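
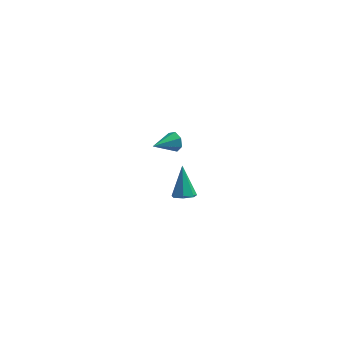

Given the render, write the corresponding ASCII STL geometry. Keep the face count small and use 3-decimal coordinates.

solid 
facet normal 0.738 0.598 -0.311
outer loop
vertex -2.866 -3.584 3.412
vertex -3.188 -3.423 2.958
vertex -3.161 -3.182 3.485
endloop
endfacet
facet normal 0.049 -0.144 0.988
outer loop
vertex -2.866 -3.584 3.412
vertex -3.161 -3.182 3.485
vertex -4.192 -4.237 3.382
endloop
endfacet
facet normal 0.739 0.598 -0.311
outer loop
vertex -3.161 -3.182 3.485
vertex -3.188 -3.423 2.958
vertex -3.476 -2.962 3.16
endloop
endfacet
facet normal -0.498 0.413 0.762
outer loop
vertex -3.161 -3.182 3.485
vertex -3.476 -2.962 3.16
vertex -4.192 -4.237 3.382
endloop
endfacet
facet normal 0.738 0.598 -0.312
outer loop
vertex -3.476 -2.962 3.16
vertex -3.188 -3.423 2.958
vertex -3.575 -3.089 2.683
endloop
endfacet
facet normal -0.867 0.495 0.048
outer loop
vertex -3.476 -2.962 3.16
vertex -3.575 -3.089 2.683
vertex -4.192 -4.237 3.382
endloop
endfacet
facet normal 0.738 0.598 -0.312
outer loop
vertex -3.575 -3.089 2.683
vertex -3.188 -3.423 2.958
vertex -3.382 -3.468 2.413
endloop
endfacet
facet normal -0.783 0.043 -0.620
outer loop
vertex -3.575 -3.089 2.683
vertex -3.382 -3.468 2.413
vertex -4.192 -4.237 3.382
endloop
endfacet
facet normal 0.739 0.597 -0.312
outer loop
vertex -3.382 -3.468 2.413
vertex -3.188 -3.423 2.958
vertex -3.044 -3.813 2.553
endloop
endfacet
facet normal -0.309 -0.602 -0.736
outer loop
vertex -3.382 -3.468 2.413
vertex -3.044 -3.813 2.553
vertex -4.192 -4.237 3.382
endloop
endfacet
facet normal 0.738 0.598 -0.313
outer loop
vertex -3.044 -3.813 2.553
vertex -3.188 -3.423 2.958
vertex -2.814 -3.864 2.998
endloop
endfacet
facet normal 0.200 -0.956 -0.213
outer loop
vertex -3.044 -3.813 2.553
vertex -2.814 -3.864 2.998
vertex -4.192 -4.237 3.382
endloop
endfacet
facet normal 0.738 0.598 -0.312
outer loop
vertex -2.814 -3.864 2.998
vertex -3.188 -3.423 2.958
vertex -2.866 -3.584 3.412
endloop
endfacet
facet normal 0.358 -0.752 0.554
outer loop
vertex -2.814 -3.864 2.998
vertex -2.866 -3.584 3.412
vertex -4.192 -4.237 3.382
endloop
endfacet
facet normal 0.072 -0.587 -0.807
outer loop
vertex -2.275 -1.133 -4.241
vertex -2.784 -0.802 -4.527
vertex -2.127 -0.672 -4.563
endloop
endfacet
facet normal 0.895 0.024 0.446
outer loop
vertex -2.275 -1.133 -4.241
vertex -2.127 -0.672 -4.563
vertex -2.916 0.282 -3.033
endloop
endfacet
facet normal 0.072 -0.586 -0.807
outer loop
vertex -2.127 -0.672 -4.563
vertex -2.784 -0.802 -4.527
vertex -2.473 -0.309 -4.857
endloop
endfacet
facet normal 0.739 0.673 -0.039
outer loop
vertex -2.127 -0.672 -4.563
vertex -2.473 -0.309 -4.857
vertex -2.916 0.282 -3.033
endloop
endfacet
facet normal 0.072 -0.586 -0.807
outer loop
vertex -2.473 -0.309 -4.857
vertex -2.784 -0.802 -4.527
vertex -3.053 -0.317 -4.903
endloop
endfacet
facet normal 0.011 0.952 -0.306
outer loop
vertex -2.473 -0.309 -4.857
vertex -3.053 -0.317 -4.903
vertex -2.916 0.282 -3.033
endloop
endfacet
facet normal 0.072 -0.586 -0.807
outer loop
vertex -3.053 -0.317 -4.903
vertex -2.784 -0.802 -4.527
vertex -3.43 -0.691 -4.665
endloop
endfacet
facet normal -0.743 0.651 -0.154
outer loop
vertex -3.053 -0.317 -4.903
vertex -3.43 -0.691 -4.665
vertex -2.916 0.282 -3.033
endloop
endfacet
facet normal 0.072 -0.587 -0.807
outer loop
vertex -3.43 -0.691 -4.665
vertex -2.784 -0.802 -4.527
vertex -3.32 -1.148 -4.323
endloop
endfacet
facet normal -0.953 -0.003 0.302
outer loop
vertex -3.43 -0.691 -4.665
vertex -3.32 -1.148 -4.323
vertex -2.916 0.282 -3.033
endloop
endfacet
facet normal 0.072 -0.587 -0.807
outer loop
vertex -3.32 -1.148 -4.323
vertex -2.784 -0.802 -4.527
vertex -2.806 -1.345 -4.134
endloop
endfacet
facet normal -0.463 -0.518 0.719
outer loop
vertex -3.32 -1.148 -4.323
vertex -2.806 -1.345 -4.134
vertex -2.916 0.282 -3.033
endloop
endfacet
facet normal 0.072 -0.587 -0.807
outer loop
vertex -2.806 -1.345 -4.134
vertex -2.784 -0.802 -4.527
vertex -2.275 -1.133 -4.241
endloop
endfacet
facet normal 0.360 -0.506 0.784
outer loop
vertex -2.806 -1.345 -4.134
vertex -2.275 -1.133 -4.241
vertex -2.916 0.282 -3.033
endloop
endfacet

endsolid


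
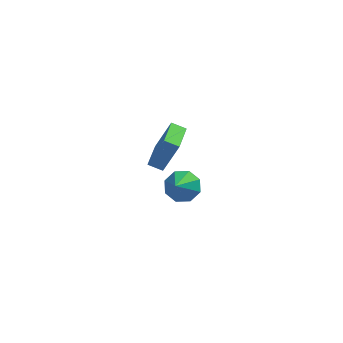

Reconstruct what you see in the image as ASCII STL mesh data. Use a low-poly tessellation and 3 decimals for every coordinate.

solid 
facet normal 0.128 0.760 -0.637
outer loop
vertex -2.639 3.585 -5.152
vertex -3.179 4.252 -4.464
vertex -2.127 3.961 -4.6
endloop
endfacet
facet normal 0.612 -0.790 -0.029
outer loop
vertex -2.639 3.585 -5.152
vertex -2.127 3.961 -4.6
vertex -3.401 2.928 -3.356
endloop
endfacet
facet normal 0.128 0.760 -0.637
outer loop
vertex -2.127 3.961 -4.6
vertex -3.179 4.252 -4.464
vertex -2.231 4.508 -3.968
endloop
endfacet
facet normal 0.785 -0.398 0.474
outer loop
vertex -2.127 3.961 -4.6
vertex -2.231 4.508 -3.968
vertex -3.401 2.928 -3.356
endloop
endfacet
facet normal 0.128 0.761 -0.636
outer loop
vertex -2.231 4.508 -3.968
vertex -3.179 4.252 -4.464
vertex -2.891 4.904 -3.627
endloop
endfacet
facet normal 0.460 0.003 0.888
outer loop
vertex -2.231 4.508 -3.968
vertex -2.891 4.904 -3.627
vertex -3.401 2.928 -3.356
endloop
endfacet
facet normal 0.127 0.761 -0.636
outer loop
vertex -2.891 4.904 -3.627
vertex -3.179 4.252 -4.464
vertex -3.719 4.918 -3.776
endloop
endfacet
facet normal -0.171 0.177 0.969
outer loop
vertex -2.891 4.904 -3.627
vertex -3.719 4.918 -3.776
vertex -3.401 2.928 -3.356
endloop
endfacet
facet normal 0.127 0.761 -0.636
outer loop
vertex -3.719 4.918 -3.776
vertex -3.179 4.252 -4.464
vertex -4.231 4.542 -4.328
endloop
endfacet
facet normal -0.741 0.023 0.671
outer loop
vertex -3.719 4.918 -3.776
vertex -4.231 4.542 -4.328
vertex -3.401 2.928 -3.356
endloop
endfacet
facet normal 0.127 0.761 -0.636
outer loop
vertex -4.231 4.542 -4.328
vertex -3.179 4.252 -4.464
vertex -4.127 3.996 -4.96
endloop
endfacet
facet normal -0.914 -0.369 0.168
outer loop
vertex -4.231 4.542 -4.328
vertex -4.127 3.996 -4.96
vertex -3.401 2.928 -3.356
endloop
endfacet
facet normal 0.128 0.760 -0.637
outer loop
vertex -4.127 3.996 -4.96
vertex -3.179 4.252 -4.464
vertex -3.467 3.599 -5.301
endloop
endfacet
facet normal -0.590 -0.769 -0.245
outer loop
vertex -4.127 3.996 -4.96
vertex -3.467 3.599 -5.301
vertex -3.401 2.928 -3.356
endloop
endfacet
facet normal 0.127 0.760 -0.637
outer loop
vertex -3.467 3.599 -5.301
vertex -3.179 4.252 -4.464
vertex -2.639 3.585 -5.152
endloop
endfacet
facet normal 0.043 -0.944 -0.327
outer loop
vertex -3.467 3.599 -5.301
vertex -2.639 3.585 -5.152
vertex -3.401 2.928 -3.356
endloop
endfacet
facet normal -0.917 0.069 0.394
outer loop
vertex -3.422 -1.106 3.76
vertex -3.321 0.899 3.643
vertex -4.275 -1.177 1.787
endloop
endfacet
facet normal -0.051 -0.997 0.058
outer loop
vertex -3.459 -1.239 1.437
vertex -3.422 -1.106 3.76
vertex -4.275 -1.177 1.787
endloop
endfacet
facet normal -0.917 0.069 0.394
outer loop
vertex -4.275 -1.177 1.787
vertex -3.321 0.899 3.643
vertex -4.174 0.827 1.671
endloop
endfacet
facet normal -0.396 -0.033 -0.918
outer loop
vertex -4.174 0.827 1.671
vertex -3.459 -1.239 1.437
vertex -4.275 -1.177 1.787
endloop
endfacet
facet normal 0.396 0.034 0.918
outer loop
vertex -3.422 -1.106 3.76
vertex -2.505 0.837 3.293
vertex -3.321 0.899 3.643
endloop
endfacet
facet normal -0.050 -0.997 0.058
outer loop
vertex -2.606 -1.167 3.409
vertex -3.422 -1.106 3.76
vertex -3.459 -1.239 1.437
endloop
endfacet
facet normal 0.397 0.033 0.917
outer loop
vertex -2.606 -1.167 3.409
vertex -2.505 0.837 3.293
vertex -3.422 -1.106 3.76
endloop
endfacet
facet normal 0.051 0.997 -0.058
outer loop
vertex -3.321 0.899 3.643
vertex -2.505 0.837 3.293
vertex -4.174 0.827 1.671
endloop
endfacet
facet normal -0.397 -0.034 -0.917
outer loop
vertex -3.358 0.766 1.32
vertex -3.459 -1.239 1.437
vertex -4.174 0.827 1.671
endloop
endfacet
facet normal 0.050 0.997 -0.057
outer loop
vertex -4.174 0.827 1.671
vertex -2.505 0.837 3.293
vertex -3.358 0.766 1.32
endloop
endfacet
facet normal 0.917 -0.069 -0.394
outer loop
vertex -3.358 0.766 1.32
vertex -2.606 -1.167 3.409
vertex -3.459 -1.239 1.437
endloop
endfacet
facet normal 0.917 -0.069 -0.394
outer loop
vertex -2.505 0.837 3.293
vertex -2.606 -1.167 3.409
vertex -3.358 0.766 1.32
endloop
endfacet

endsolid


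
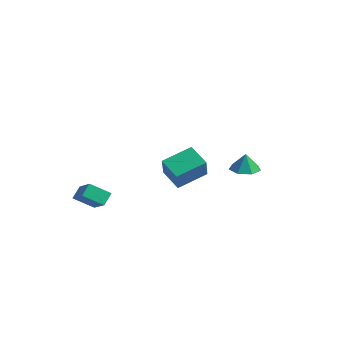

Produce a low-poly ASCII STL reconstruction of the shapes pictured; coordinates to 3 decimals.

solid 
facet normal -0.025 -0.015 -1.000
outer loop
vertex 2.923 2.451 0.66
vertex 2.136 2.772 0.675
vertex 2.877 3.187 0.65
endloop
endfacet
facet normal 0.827 0.059 0.560
outer loop
vertex 2.923 2.451 0.66
vertex 2.877 3.187 0.65
vertex 2.164 2.788 1.745
endloop
endfacet
facet normal -0.025 -0.015 -1.000
outer loop
vertex 2.877 3.187 0.65
vertex 2.136 2.772 0.675
vertex 2.273 3.61 0.659
endloop
endfacet
facet normal 0.481 0.675 0.559
outer loop
vertex 2.877 3.187 0.65
vertex 2.273 3.61 0.659
vertex 2.164 2.788 1.745
endloop
endfacet
facet normal -0.025 -0.015 -1.000
outer loop
vertex 2.273 3.61 0.659
vertex 2.136 2.772 0.675
vertex 1.566 3.402 0.68
endloop
endfacet
facet normal -0.215 0.789 0.576
outer loop
vertex 2.273 3.61 0.659
vertex 1.566 3.402 0.68
vertex 2.164 2.788 1.745
endloop
endfacet
facet normal -0.026 -0.016 -1.000
outer loop
vertex 1.566 3.402 0.68
vertex 2.136 2.772 0.675
vertex 1.288 2.719 0.698
endloop
endfacet
facet normal -0.738 0.316 0.596
outer loop
vertex 1.566 3.402 0.68
vertex 1.288 2.719 0.698
vertex 2.164 2.788 1.745
endloop
endfacet
facet normal -0.026 -0.016 -1.000
outer loop
vertex 1.288 2.719 0.698
vertex 2.136 2.772 0.675
vertex 1.649 2.076 0.699
endloop
endfacet
facet normal -0.694 -0.389 0.606
outer loop
vertex 1.288 2.719 0.698
vertex 1.649 2.076 0.699
vertex 2.164 2.788 1.745
endloop
endfacet
facet normal -0.026 -0.016 -1.000
outer loop
vertex 1.649 2.076 0.699
vertex 2.136 2.772 0.675
vertex 2.376 1.956 0.682
endloop
endfacet
facet normal -0.117 -0.793 0.598
outer loop
vertex 1.649 2.076 0.699
vertex 2.376 1.956 0.682
vertex 2.164 2.788 1.745
endloop
endfacet
facet normal -0.026 -0.016 -1.000
outer loop
vertex 2.376 1.956 0.682
vertex 2.136 2.772 0.675
vertex 2.923 2.451 0.66
endloop
endfacet
facet normal 0.561 -0.594 0.577
outer loop
vertex 2.376 1.956 0.682
vertex 2.923 2.451 0.66
vertex 2.164 2.788 1.745
endloop
endfacet
facet normal -0.874 0.101 0.475
outer loop
vertex 2.873 -3.969 3.91
vertex 3.377 -2.439 4.514
vertex 2.266 -3.269 2.643
endloop
endfacet
facet normal -0.294 -0.889 -0.351
outer loop
vertex 3.403 -3.401 2.026
vertex 2.873 -3.969 3.91
vertex 2.266 -3.269 2.643
endloop
endfacet
facet normal -0.874 0.101 0.474
outer loop
vertex 2.266 -3.269 2.643
vertex 3.377 -2.439 4.514
vertex 2.77 -1.739 3.246
endloop
endfacet
facet normal -0.386 0.446 -0.808
outer loop
vertex 2.77 -1.739 3.246
vertex 3.403 -3.401 2.026
vertex 2.266 -3.269 2.643
endloop
endfacet
facet normal 0.386 -0.446 0.807
outer loop
vertex 2.873 -3.969 3.91
vertex 4.514 -2.571 3.897
vertex 3.377 -2.439 4.514
endloop
endfacet
facet normal -0.293 -0.889 -0.351
outer loop
vertex 4.01 -4.101 3.294
vertex 2.873 -3.969 3.91
vertex 3.403 -3.401 2.026
endloop
endfacet
facet normal 0.386 -0.446 0.808
outer loop
vertex 4.01 -4.101 3.294
vertex 4.514 -2.571 3.897
vertex 2.873 -3.969 3.91
endloop
endfacet
facet normal 0.293 0.889 0.351
outer loop
vertex 3.377 -2.439 4.514
vertex 4.514 -2.571 3.897
vertex 2.77 -1.739 3.246
endloop
endfacet
facet normal -0.386 0.446 -0.808
outer loop
vertex 3.907 -1.871 2.63
vertex 3.403 -3.401 2.026
vertex 2.77 -1.739 3.246
endloop
endfacet
facet normal 0.293 0.889 0.351
outer loop
vertex 2.77 -1.739 3.246
vertex 4.514 -2.571 3.897
vertex 3.907 -1.871 2.63
endloop
endfacet
facet normal 0.875 -0.101 -0.474
outer loop
vertex 3.907 -1.871 2.63
vertex 4.01 -4.101 3.294
vertex 3.403 -3.401 2.026
endloop
endfacet
facet normal 0.874 -0.101 -0.475
outer loop
vertex 4.514 -2.571 3.897
vertex 4.01 -4.101 3.294
vertex 3.907 -1.871 2.63
endloop
endfacet
facet normal -0.788 0.310 -0.532
outer loop
vertex -4.071 -3.135 -0.774
vertex -3.285 -2.338 -1.475
vertex -3.935 -3.774 -1.348
endloop
endfacet
facet normal -0.595 -0.603 0.531
outer loop
vertex -2.595 -4.302 -0.445
vertex -4.071 -3.135 -0.774
vertex -3.935 -3.774 -1.348
endloop
endfacet
facet normal -0.789 0.310 -0.531
outer loop
vertex -3.935 -3.774 -1.348
vertex -3.285 -2.338 -1.475
vertex -3.15 -2.978 -2.049
endloop
endfacet
facet normal 0.155 -0.735 -0.660
outer loop
vertex -3.15 -2.978 -2.049
vertex -2.595 -4.302 -0.445
vertex -3.935 -3.774 -1.348
endloop
endfacet
facet normal -0.156 0.734 0.661
outer loop
vertex -4.071 -3.135 -0.774
vertex -1.945 -2.866 -0.572
vertex -3.285 -2.338 -1.475
endloop
endfacet
facet normal -0.595 -0.603 0.532
outer loop
vertex -2.73 -3.662 0.129
vertex -4.071 -3.135 -0.774
vertex -2.595 -4.302 -0.445
endloop
endfacet
facet normal -0.156 0.735 0.660
outer loop
vertex -2.73 -3.662 0.129
vertex -1.945 -2.866 -0.572
vertex -4.071 -3.135 -0.774
endloop
endfacet
facet normal 0.596 0.602 -0.532
outer loop
vertex -3.285 -2.338 -1.475
vertex -1.945 -2.866 -0.572
vertex -3.15 -2.978 -2.049
endloop
endfacet
facet normal 0.156 -0.735 -0.660
outer loop
vertex -1.809 -3.505 -1.146
vertex -2.595 -4.302 -0.445
vertex -3.15 -2.978 -2.049
endloop
endfacet
facet normal 0.595 0.604 -0.531
outer loop
vertex -3.15 -2.978 -2.049
vertex -1.945 -2.866 -0.572
vertex -1.809 -3.505 -1.146
endloop
endfacet
facet normal 0.788 -0.310 0.531
outer loop
vertex -1.809 -3.505 -1.146
vertex -2.73 -3.662 0.129
vertex -2.595 -4.302 -0.445
endloop
endfacet
facet normal 0.788 -0.310 0.531
outer loop
vertex -1.945 -2.866 -0.572
vertex -2.73 -3.662 0.129
vertex -1.809 -3.505 -1.146
endloop
endfacet

endsolid


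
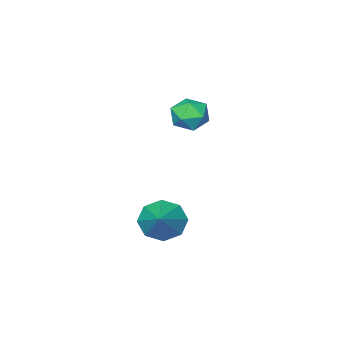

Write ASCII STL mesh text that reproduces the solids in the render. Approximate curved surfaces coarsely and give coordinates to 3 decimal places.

solid 
facet normal -0.576 -0.603 -0.552
outer loop
vertex 3.454 3.147 -2.737
vertex 2.719 3.285 -2.12
vertex 3.029 3.726 -2.926
endloop
endfacet
facet normal 0.783 0.426 -0.454
outer loop
vertex 3.454 3.147 -2.737
vertex 3.029 3.726 -2.926
vertex 3.721 4.335 -1.16
endloop
endfacet
facet normal -0.575 -0.604 -0.552
outer loop
vertex 3.029 3.726 -2.926
vertex 2.719 3.285 -2.12
vertex 2.422 4.046 -2.643
endloop
endfacet
facet normal 0.270 0.873 -0.407
outer loop
vertex 3.029 3.726 -2.926
vertex 2.422 4.046 -2.643
vertex 3.721 4.335 -1.16
endloop
endfacet
facet normal -0.576 -0.604 -0.551
outer loop
vertex 2.422 4.046 -2.643
vertex 2.719 3.285 -2.12
vertex 1.989 3.921 -2.053
endloop
endfacet
facet normal -0.245 0.969 0.026
outer loop
vertex 2.422 4.046 -2.643
vertex 1.989 3.921 -2.053
vertex 3.721 4.335 -1.16
endloop
endfacet
facet normal -0.576 -0.604 -0.551
outer loop
vertex 1.989 3.921 -2.053
vertex 2.719 3.285 -2.12
vertex 1.984 3.423 -1.502
endloop
endfacet
facet normal -0.463 0.660 0.592
outer loop
vertex 1.989 3.921 -2.053
vertex 1.984 3.423 -1.502
vertex 3.721 4.335 -1.16
endloop
endfacet
facet normal -0.577 -0.603 -0.551
outer loop
vertex 1.984 3.423 -1.502
vertex 2.719 3.285 -2.12
vertex 2.409 2.844 -1.313
endloop
endfacet
facet normal -0.255 0.126 0.959
outer loop
vertex 1.984 3.423 -1.502
vertex 2.409 2.844 -1.313
vertex 3.721 4.335 -1.16
endloop
endfacet
facet normal -0.577 -0.603 -0.551
outer loop
vertex 2.409 2.844 -1.313
vertex 2.719 3.285 -2.12
vertex 3.015 2.524 -1.597
endloop
endfacet
facet normal 0.258 -0.320 0.911
outer loop
vertex 2.409 2.844 -1.313
vertex 3.015 2.524 -1.597
vertex 3.721 4.335 -1.16
endloop
endfacet
facet normal -0.575 -0.603 -0.552
outer loop
vertex 3.015 2.524 -1.597
vertex 2.719 3.285 -2.12
vertex 3.449 2.65 -2.187
endloop
endfacet
facet normal 0.772 -0.417 0.479
outer loop
vertex 3.015 2.524 -1.597
vertex 3.449 2.65 -2.187
vertex 3.721 4.335 -1.16
endloop
endfacet
facet normal -0.576 -0.604 -0.551
outer loop
vertex 3.449 2.65 -2.187
vertex 2.719 3.285 -2.12
vertex 3.454 3.147 -2.737
endloop
endfacet
facet normal 0.990 -0.107 -0.087
outer loop
vertex 3.449 2.65 -2.187
vertex 3.454 3.147 -2.737
vertex 3.721 4.335 -1.16
endloop
endfacet
facet normal -0.185 0.905 -0.384
outer loop
vertex -1.794 -0.357 -0.291
vertex -2.672 -0.433 -0.047
vertex -2.067 -0.064 0.531
endloop
endfacet
facet normal 0.487 0.861 -0.145
outer loop
vertex -1.794 -0.357 -0.291
vertex -2.067 -0.064 0.531
vertex -1.28 -0.523 0.448
endloop
endfacet
facet normal 0.809 0.325 -0.490
outer loop
vertex -1.794 -0.357 -0.291
vertex -1.28 -0.523 0.448
vertex -1.399 -1.175 -0.182
endloop
endfacet
facet normal 0.337 0.037 -0.941
outer loop
vertex -1.794 -0.357 -0.291
vertex -1.399 -1.175 -0.182
vertex -2.259 -1.12 -0.488
endloop
endfacet
facet normal -0.278 0.395 -0.876
outer loop
vertex -1.794 -0.357 -0.291
vertex -2.259 -1.12 -0.488
vertex -2.672 -0.433 -0.047
endloop
endfacet
facet normal 0.464 0.696 0.548
outer loop
vertex -1.28 -0.523 0.448
vertex -2.067 -0.064 0.531
vertex -1.841 -0.7 1.148
endloop
endfacet
facet normal -0.622 0.766 0.162
outer loop
vertex -2.067 -0.064 0.531
vertex -2.672 -0.433 -0.047
vertex -2.701 -0.645 0.842
endloop
endfacet
facet normal -0.772 -0.058 -0.633
outer loop
vertex -2.672 -0.433 -0.047
vertex -2.259 -1.12 -0.488
vertex -2.82 -1.297 0.212
endloop
endfacet
facet normal 0.222 -0.637 -0.738
outer loop
vertex -2.259 -1.12 -0.488
vertex -1.399 -1.175 -0.182
vertex -2.033 -1.756 0.129
endloop
endfacet
facet normal 0.985 -0.171 -0.009
outer loop
vertex -1.399 -1.175 -0.182
vertex -1.28 -0.523 0.448
vertex -1.428 -1.387 0.707
endloop
endfacet
facet normal -0.337 -0.037 0.941
outer loop
vertex -2.306 -1.463 0.951
vertex -1.841 -0.7 1.148
vertex -2.701 -0.645 0.842
endloop
endfacet
facet normal -0.809 -0.325 0.490
outer loop
vertex -2.306 -1.463 0.951
vertex -2.701 -0.645 0.842
vertex -2.82 -1.297 0.212
endloop
endfacet
facet normal -0.487 -0.861 0.145
outer loop
vertex -2.306 -1.463 0.951
vertex -2.82 -1.297 0.212
vertex -2.033 -1.756 0.129
endloop
endfacet
facet normal 0.185 -0.905 0.384
outer loop
vertex -2.306 -1.463 0.951
vertex -2.033 -1.756 0.129
vertex -1.428 -1.387 0.707
endloop
endfacet
facet normal 0.278 -0.395 0.876
outer loop
vertex -2.306 -1.463 0.951
vertex -1.428 -1.387 0.707
vertex -1.841 -0.7 1.148
endloop
endfacet
facet normal -0.222 0.637 0.738
outer loop
vertex -2.701 -0.645 0.842
vertex -1.841 -0.7 1.148
vertex -2.067 -0.064 0.531
endloop
endfacet
facet normal -0.985 0.171 0.009
outer loop
vertex -2.82 -1.297 0.212
vertex -2.701 -0.645 0.842
vertex -2.672 -0.433 -0.047
endloop
endfacet
facet normal -0.464 -0.696 -0.548
outer loop
vertex -2.033 -1.756 0.129
vertex -2.82 -1.297 0.212
vertex -2.259 -1.12 -0.488
endloop
endfacet
facet normal 0.622 -0.766 -0.162
outer loop
vertex -1.428 -1.387 0.707
vertex -2.033 -1.756 0.129
vertex -1.399 -1.175 -0.182
endloop
endfacet
facet normal 0.772 0.058 0.633
outer loop
vertex -1.841 -0.7 1.148
vertex -1.428 -1.387 0.707
vertex -1.28 -0.523 0.448
endloop
endfacet

endsolid


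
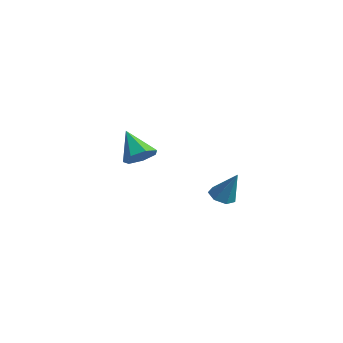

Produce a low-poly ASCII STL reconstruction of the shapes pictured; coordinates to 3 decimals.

solid 
facet normal -0.458 -0.178 -0.871
outer loop
vertex 3.399 -2.506 -4.171
vertex 2.946 -2.9 -3.852
vertex 2.916 -2.231 -3.973
endloop
endfacet
facet normal 0.482 0.875 -0.039
outer loop
vertex 3.399 -2.506 -4.171
vertex 2.916 -2.231 -3.973
vertex 3.714 -2.6 -2.388
endloop
endfacet
facet normal -0.458 -0.178 -0.871
outer loop
vertex 2.916 -2.231 -3.973
vertex 2.946 -2.9 -3.852
vertex 2.455 -2.46 -3.684
endloop
endfacet
facet normal -0.243 0.911 0.334
outer loop
vertex 2.916 -2.231 -3.973
vertex 2.455 -2.46 -3.684
vertex 3.714 -2.6 -2.388
endloop
endfacet
facet normal -0.458 -0.179 -0.871
outer loop
vertex 2.455 -2.46 -3.684
vertex 2.946 -2.9 -3.852
vertex 2.364 -3.02 -3.521
endloop
endfacet
facet normal -0.666 0.306 0.680
outer loop
vertex 2.455 -2.46 -3.684
vertex 2.364 -3.02 -3.521
vertex 3.714 -2.6 -2.388
endloop
endfacet
facet normal -0.459 -0.178 -0.871
outer loop
vertex 2.364 -3.02 -3.521
vertex 2.946 -2.9 -3.852
vertex 2.711 -3.489 -3.608
endloop
endfacet
facet normal -0.469 -0.484 0.739
outer loop
vertex 2.364 -3.02 -3.521
vertex 2.711 -3.489 -3.608
vertex 3.714 -2.6 -2.388
endloop
endfacet
facet normal -0.458 -0.178 -0.871
outer loop
vertex 2.711 -3.489 -3.608
vertex 2.946 -2.9 -3.852
vertex 3.235 -3.515 -3.878
endloop
endfacet
facet normal 0.197 -0.862 0.466
outer loop
vertex 2.711 -3.489 -3.608
vertex 3.235 -3.515 -3.878
vertex 3.714 -2.6 -2.388
endloop
endfacet
facet normal -0.457 -0.178 -0.871
outer loop
vertex 3.235 -3.515 -3.878
vertex 2.946 -2.9 -3.852
vertex 3.541 -3.077 -4.128
endloop
endfacet
facet normal 0.835 -0.546 0.067
outer loop
vertex 3.235 -3.515 -3.878
vertex 3.541 -3.077 -4.128
vertex 3.714 -2.6 -2.388
endloop
endfacet
facet normal -0.457 -0.179 -0.871
outer loop
vertex 3.541 -3.077 -4.128
vertex 2.946 -2.9 -3.852
vertex 3.399 -2.506 -4.171
endloop
endfacet
facet normal 0.961 0.227 -0.158
outer loop
vertex 3.541 -3.077 -4.128
vertex 3.399 -2.506 -4.171
vertex 3.714 -2.6 -2.388
endloop
endfacet
facet normal 0.686 0.031 -0.727
outer loop
vertex -2.213 -3.111 -2.663
vertex -2.653 -3.732 -3.104
vertex -2.742 -2.858 -3.151
endloop
endfacet
facet normal -0.074 0.850 0.521
outer loop
vertex -2.213 -3.111 -2.663
vertex -2.742 -2.858 -3.151
vertex -3.887 -3.788 -1.796
endloop
endfacet
facet normal 0.686 0.031 -0.727
outer loop
vertex -2.742 -2.858 -3.151
vertex -2.653 -3.732 -3.104
vertex -3.204 -3.263 -3.604
endloop
endfacet
facet normal -0.646 0.763 -0.023
outer loop
vertex -2.742 -2.858 -3.151
vertex -3.204 -3.263 -3.604
vertex -3.887 -3.788 -1.796
endloop
endfacet
facet normal 0.686 0.031 -0.727
outer loop
vertex -3.204 -3.263 -3.604
vertex -2.653 -3.732 -3.104
vertex -3.251 -4.021 -3.681
endloop
endfacet
facet normal -0.940 0.092 -0.329
outer loop
vertex -3.204 -3.263 -3.604
vertex -3.251 -4.021 -3.681
vertex -3.887 -3.788 -1.796
endloop
endfacet
facet normal 0.686 0.031 -0.727
outer loop
vertex -3.251 -4.021 -3.681
vertex -2.653 -3.732 -3.104
vertex -2.848 -4.562 -3.324
endloop
endfacet
facet normal -0.735 -0.657 -0.167
outer loop
vertex -3.251 -4.021 -3.681
vertex -2.848 -4.562 -3.324
vertex -3.887 -3.788 -1.796
endloop
endfacet
facet normal 0.686 0.032 -0.727
outer loop
vertex -2.848 -4.562 -3.324
vertex -2.653 -3.732 -3.104
vertex -2.297 -4.477 -2.801
endloop
endfacet
facet normal -0.183 -0.922 0.342
outer loop
vertex -2.848 -4.562 -3.324
vertex -2.297 -4.477 -2.801
vertex -3.887 -3.788 -1.796
endloop
endfacet
facet normal 0.686 0.032 -0.727
outer loop
vertex -2.297 -4.477 -2.801
vertex -2.653 -3.732 -3.104
vertex -2.015 -3.832 -2.507
endloop
endfacet
facet normal 0.297 -0.501 0.813
outer loop
vertex -2.297 -4.477 -2.801
vertex -2.015 -3.832 -2.507
vertex -3.887 -3.788 -1.796
endloop
endfacet
facet normal 0.686 0.031 -0.727
outer loop
vertex -2.015 -3.832 -2.507
vertex -2.653 -3.732 -3.104
vertex -2.213 -3.111 -2.663
endloop
endfacet
facet normal 0.346 0.288 0.893
outer loop
vertex -2.015 -3.832 -2.507
vertex -2.213 -3.111 -2.663
vertex -3.887 -3.788 -1.796
endloop
endfacet

endsolid


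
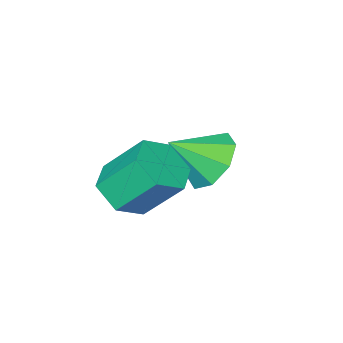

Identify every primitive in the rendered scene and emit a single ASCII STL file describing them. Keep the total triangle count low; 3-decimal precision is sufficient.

solid 
facet normal 0.321 -0.577 -0.751
outer loop
vertex 4.622 2.092 -3.954
vertex 3.905 1.544 -3.84
vertex 3.85 2.253 -4.408
endloop
endfacet
facet normal 0.421 0.797 -0.433
outer loop
vertex 4.622 2.092 -3.954
vertex 3.85 2.253 -4.408
vertex 4.093 3.044 -2.715
endloop
endfacet
facet normal 0.420 0.797 -0.433
outer loop
vertex 4.093 3.044 -2.715
vertex 3.85 2.253 -4.408
vertex 3.321 3.205 -3.168
endloop
endfacet
facet normal -0.320 0.577 0.751
outer loop
vertex 4.093 3.044 -2.715
vertex 3.321 3.205 -3.168
vertex 3.375 2.496 -2.6
endloop
endfacet
facet normal 0.320 -0.577 -0.751
outer loop
vertex 3.85 2.253 -4.408
vertex 3.905 1.544 -3.84
vertex 3.132 1.705 -4.293
endloop
endfacet
facet normal -0.525 0.552 -0.648
outer loop
vertex 3.85 2.253 -4.408
vertex 3.132 1.705 -4.293
vertex 3.321 3.205 -3.168
endloop
endfacet
facet normal -0.524 0.552 -0.648
outer loop
vertex 3.321 3.205 -3.168
vertex 3.132 1.705 -4.293
vertex 2.603 2.657 -3.054
endloop
endfacet
facet normal -0.321 0.577 0.751
outer loop
vertex 3.321 3.205 -3.168
vertex 2.603 2.657 -3.054
vertex 3.375 2.496 -2.6
endloop
endfacet
facet normal 0.320 -0.577 -0.751
outer loop
vertex 3.132 1.705 -4.293
vertex 3.905 1.544 -3.84
vertex 3.187 0.996 -3.725
endloop
endfacet
facet normal -0.945 -0.246 -0.215
outer loop
vertex 3.132 1.705 -4.293
vertex 3.187 0.996 -3.725
vertex 2.603 2.657 -3.054
endloop
endfacet
facet normal -0.945 -0.246 -0.215
outer loop
vertex 2.603 2.657 -3.054
vertex 3.187 0.996 -3.725
vertex 2.658 1.948 -2.486
endloop
endfacet
facet normal -0.321 0.577 0.751
outer loop
vertex 2.603 2.657 -3.054
vertex 2.658 1.948 -2.486
vertex 3.375 2.496 -2.6
endloop
endfacet
facet normal 0.320 -0.577 -0.751
outer loop
vertex 3.187 0.996 -3.725
vertex 3.905 1.544 -3.84
vertex 3.959 0.835 -3.272
endloop
endfacet
facet normal -0.420 -0.797 0.433
outer loop
vertex 3.187 0.996 -3.725
vertex 3.959 0.835 -3.272
vertex 2.658 1.948 -2.486
endloop
endfacet
facet normal -0.421 -0.797 0.433
outer loop
vertex 2.658 1.948 -2.486
vertex 3.959 0.835 -3.272
vertex 3.43 1.787 -2.032
endloop
endfacet
facet normal -0.321 0.577 0.751
outer loop
vertex 2.658 1.948 -2.486
vertex 3.43 1.787 -2.032
vertex 3.375 2.496 -2.6
endloop
endfacet
facet normal 0.321 -0.577 -0.751
outer loop
vertex 3.959 0.835 -3.272
vertex 3.905 1.544 -3.84
vertex 4.677 1.383 -3.386
endloop
endfacet
facet normal 0.524 -0.552 0.648
outer loop
vertex 3.959 0.835 -3.272
vertex 4.677 1.383 -3.386
vertex 3.43 1.787 -2.032
endloop
endfacet
facet normal 0.525 -0.552 0.648
outer loop
vertex 3.43 1.787 -2.032
vertex 4.677 1.383 -3.386
vertex 4.148 2.335 -2.147
endloop
endfacet
facet normal -0.320 0.577 0.751
outer loop
vertex 3.43 1.787 -2.032
vertex 4.148 2.335 -2.147
vertex 3.375 2.496 -2.6
endloop
endfacet
facet normal 0.321 -0.577 -0.751
outer loop
vertex 4.677 1.383 -3.386
vertex 3.905 1.544 -3.84
vertex 4.622 2.092 -3.954
endloop
endfacet
facet normal 0.945 0.246 0.215
outer loop
vertex 4.677 1.383 -3.386
vertex 4.622 2.092 -3.954
vertex 4.148 2.335 -2.147
endloop
endfacet
facet normal 0.945 0.246 0.215
outer loop
vertex 4.148 2.335 -2.147
vertex 4.622 2.092 -3.954
vertex 4.093 3.044 -2.715
endloop
endfacet
facet normal -0.320 0.577 0.751
outer loop
vertex 4.148 2.335 -2.147
vertex 4.093 3.044 -2.715
vertex 3.375 2.496 -2.6
endloop
endfacet
facet normal -0.687 0.398 -0.608
outer loop
vertex 1.736 2.535 -4.154
vertex 1.089 1.801 -3.904
vertex 1.301 2.72 -3.542
endloop
endfacet
facet normal 0.758 0.531 0.378
outer loop
vertex 1.736 2.535 -4.154
vertex 1.301 2.72 -3.542
vertex 2.091 1.219 -3.016
endloop
endfacet
facet normal -0.687 0.398 -0.608
outer loop
vertex 1.301 2.72 -3.542
vertex 1.089 1.801 -3.904
vertex 0.742 2.366 -3.142
endloop
endfacet
facet normal 0.309 0.455 0.835
outer loop
vertex 1.301 2.72 -3.542
vertex 0.742 2.366 -3.142
vertex 2.091 1.219 -3.016
endloop
endfacet
facet normal -0.686 0.399 -0.608
outer loop
vertex 0.742 2.366 -3.142
vertex 1.089 1.801 -3.904
vertex 0.386 1.682 -3.189
endloop
endfacet
facet normal -0.105 -0.014 0.994
outer loop
vertex 0.742 2.366 -3.142
vertex 0.386 1.682 -3.189
vertex 2.091 1.219 -3.016
endloop
endfacet
facet normal -0.686 0.398 -0.609
outer loop
vertex 0.386 1.682 -3.189
vertex 1.089 1.801 -3.904
vertex 0.442 1.067 -3.654
endloop
endfacet
facet normal -0.240 -0.599 0.764
outer loop
vertex 0.386 1.682 -3.189
vertex 0.442 1.067 -3.654
vertex 2.091 1.219 -3.016
endloop
endfacet
facet normal -0.687 0.399 -0.608
outer loop
vertex 0.442 1.067 -3.654
vertex 1.089 1.801 -3.904
vertex 0.876 0.882 -4.266
endloop
endfacet
facet normal -0.019 -0.961 0.277
outer loop
vertex 0.442 1.067 -3.654
vertex 0.876 0.882 -4.266
vertex 2.091 1.219 -3.016
endloop
endfacet
facet normal -0.686 0.399 -0.609
outer loop
vertex 0.876 0.882 -4.266
vertex 1.089 1.801 -3.904
vertex 1.436 1.235 -4.666
endloop
endfacet
facet normal 0.430 -0.885 -0.179
outer loop
vertex 0.876 0.882 -4.266
vertex 1.436 1.235 -4.666
vertex 2.091 1.219 -3.016
endloop
endfacet
facet normal -0.686 0.398 -0.608
outer loop
vertex 1.436 1.235 -4.666
vertex 1.089 1.801 -3.904
vertex 1.792 1.92 -4.619
endloop
endfacet
facet normal 0.844 -0.415 -0.339
outer loop
vertex 1.436 1.235 -4.666
vertex 1.792 1.92 -4.619
vertex 2.091 1.219 -3.016
endloop
endfacet
facet normal -0.686 0.398 -0.609
outer loop
vertex 1.792 1.92 -4.619
vertex 1.089 1.801 -3.904
vertex 1.736 2.535 -4.154
endloop
endfacet
facet normal 0.979 0.171 -0.108
outer loop
vertex 1.792 1.92 -4.619
vertex 1.736 2.535 -4.154
vertex 2.091 1.219 -3.016
endloop
endfacet

endsolid


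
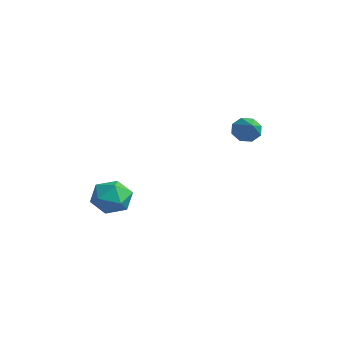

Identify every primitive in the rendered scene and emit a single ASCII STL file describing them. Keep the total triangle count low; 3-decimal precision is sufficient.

solid 
facet normal -0.825 -0.535 0.183
outer loop
vertex -4.048 -0.805 -1.018
vertex -3.61 -1.58 -1.308
vertex -3.572 -1.33 -0.407
endloop
endfacet
facet normal -0.780 0.022 0.626
outer loop
vertex -4.048 -0.805 -1.018
vertex -3.572 -1.33 -0.407
vertex -3.514 -0.397 -0.367
endloop
endfacet
facet normal -0.753 0.617 0.231
outer loop
vertex -4.048 -0.805 -1.018
vertex -3.514 -0.397 -0.367
vertex -3.515 -0.07 -1.244
endloop
endfacet
facet normal -0.781 0.426 -0.456
outer loop
vertex -4.048 -0.805 -1.018
vertex -3.515 -0.07 -1.244
vertex -3.575 -0.801 -1.825
endloop
endfacet
facet normal -0.826 -0.285 -0.486
outer loop
vertex -4.048 -0.805 -1.018
vertex -3.575 -0.801 -1.825
vertex -3.61 -1.58 -1.308
endloop
endfacet
facet normal -0.165 -0.032 0.986
outer loop
vertex -3.514 -0.397 -0.367
vertex -3.572 -1.33 -0.407
vertex -2.745 -0.919 -0.255
endloop
endfacet
facet normal -0.239 -0.933 0.269
outer loop
vertex -3.572 -1.33 -0.407
vertex -3.61 -1.58 -1.308
vertex -2.805 -1.65 -0.836
endloop
endfacet
facet normal -0.241 -0.529 -0.814
outer loop
vertex -3.61 -1.58 -1.308
vertex -3.575 -0.801 -1.825
vertex -2.806 -1.323 -1.713
endloop
endfacet
facet normal -0.168 0.622 -0.765
outer loop
vertex -3.575 -0.801 -1.825
vertex -3.515 -0.07 -1.244
vertex -2.748 -0.39 -1.673
endloop
endfacet
facet normal -0.123 0.930 0.347
outer loop
vertex -3.515 -0.07 -1.244
vertex -3.514 -0.397 -0.367
vertex -2.71 -0.14 -0.772
endloop
endfacet
facet normal 0.781 -0.426 0.456
outer loop
vertex -2.272 -0.915 -1.062
vertex -2.745 -0.919 -0.255
vertex -2.805 -1.65 -0.836
endloop
endfacet
facet normal 0.753 -0.617 -0.231
outer loop
vertex -2.272 -0.915 -1.062
vertex -2.805 -1.65 -0.836
vertex -2.806 -1.323 -1.713
endloop
endfacet
facet normal 0.780 -0.022 -0.626
outer loop
vertex -2.272 -0.915 -1.062
vertex -2.806 -1.323 -1.713
vertex -2.748 -0.39 -1.673
endloop
endfacet
facet normal 0.825 0.535 -0.183
outer loop
vertex -2.272 -0.915 -1.062
vertex -2.748 -0.39 -1.673
vertex -2.71 -0.14 -0.772
endloop
endfacet
facet normal 0.826 0.285 0.486
outer loop
vertex -2.272 -0.915 -1.062
vertex -2.71 -0.14 -0.772
vertex -2.745 -0.919 -0.255
endloop
endfacet
facet normal 0.168 -0.622 0.765
outer loop
vertex -2.805 -1.65 -0.836
vertex -2.745 -0.919 -0.255
vertex -3.572 -1.33 -0.407
endloop
endfacet
facet normal 0.123 -0.930 -0.347
outer loop
vertex -2.806 -1.323 -1.713
vertex -2.805 -1.65 -0.836
vertex -3.61 -1.58 -1.308
endloop
endfacet
facet normal 0.165 0.032 -0.986
outer loop
vertex -2.748 -0.39 -1.673
vertex -2.806 -1.323 -1.713
vertex -3.575 -0.801 -1.825
endloop
endfacet
facet normal 0.239 0.933 -0.269
outer loop
vertex -2.71 -0.14 -0.772
vertex -2.748 -0.39 -1.673
vertex -3.515 -0.07 -1.244
endloop
endfacet
facet normal 0.241 0.529 0.814
outer loop
vertex -2.745 -0.919 -0.255
vertex -2.71 -0.14 -0.772
vertex -3.514 -0.397 -0.367
endloop
endfacet
facet normal -0.829 0.307 -0.467
outer loop
vertex 1.68 2.583 2.884
vertex 1.368 2.533 3.405
vertex 1.685 2.977 3.134
endloop
endfacet
facet normal 0.849 0.275 -0.451
outer loop
vertex 1.68 2.583 2.884
vertex 1.685 2.977 3.134
vertex 2.412 2.147 3.995
endloop
endfacet
facet normal -0.829 0.306 -0.469
outer loop
vertex 1.685 2.977 3.134
vertex 1.368 2.533 3.405
vertex 1.503 3.111 3.543
endloop
endfacet
facet normal 0.705 0.704 0.083
outer loop
vertex 1.685 2.977 3.134
vertex 1.503 3.111 3.543
vertex 2.412 2.147 3.995
endloop
endfacet
facet normal -0.830 0.305 -0.467
outer loop
vertex 1.503 3.111 3.543
vertex 1.368 2.533 3.405
vertex 1.243 2.906 3.871
endloop
endfacet
facet normal 0.348 0.646 0.679
outer loop
vertex 1.503 3.111 3.543
vertex 1.243 2.906 3.871
vertex 2.412 2.147 3.995
endloop
endfacet
facet normal -0.829 0.306 -0.467
outer loop
vertex 1.243 2.906 3.871
vertex 1.368 2.533 3.405
vertex 1.055 2.482 3.927
endloop
endfacet
facet normal -0.016 0.138 0.990
outer loop
vertex 1.243 2.906 3.871
vertex 1.055 2.482 3.927
vertex 2.412 2.147 3.995
endloop
endfacet
facet normal -0.829 0.307 -0.467
outer loop
vertex 1.055 2.482 3.927
vertex 1.368 2.533 3.405
vertex 1.05 2.088 3.677
endloop
endfacet
facet normal -0.172 -0.526 0.833
outer loop
vertex 1.055 2.482 3.927
vertex 1.05 2.088 3.677
vertex 2.412 2.147 3.995
endloop
endfacet
facet normal -0.829 0.306 -0.469
outer loop
vertex 1.05 2.088 3.677
vertex 1.368 2.533 3.405
vertex 1.232 1.954 3.268
endloop
endfacet
facet normal -0.029 -0.954 0.300
outer loop
vertex 1.05 2.088 3.677
vertex 1.232 1.954 3.268
vertex 2.412 2.147 3.995
endloop
endfacet
facet normal -0.829 0.306 -0.469
outer loop
vertex 1.232 1.954 3.268
vertex 1.368 2.533 3.405
vertex 1.493 2.159 2.94
endloop
endfacet
facet normal 0.330 -0.896 -0.298
outer loop
vertex 1.232 1.954 3.268
vertex 1.493 2.159 2.94
vertex 2.412 2.147 3.995
endloop
endfacet
facet normal -0.830 0.304 -0.468
outer loop
vertex 1.493 2.159 2.94
vertex 1.368 2.533 3.405
vertex 1.68 2.583 2.884
endloop
endfacet
facet normal 0.693 -0.386 -0.608
outer loop
vertex 1.493 2.159 2.94
vertex 1.68 2.583 2.884
vertex 2.412 2.147 3.995
endloop
endfacet

endsolid


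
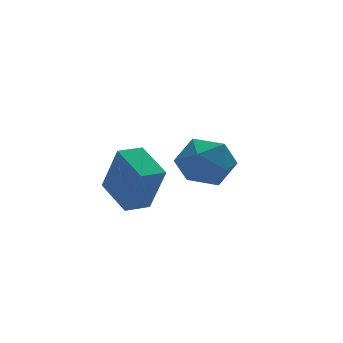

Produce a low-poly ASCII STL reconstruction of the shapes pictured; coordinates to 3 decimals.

solid 
facet normal -0.979 -0.180 0.091
outer loop
vertex -3.312 -0.598 4.155
vertex -3.534 0.912 4.756
vertex -3.616 0.106 2.275
endloop
endfacet
facet normal 0.136 -0.920 -0.367
outer loop
vertex -2.626 0.288 2.184
vertex -3.312 -0.598 4.155
vertex -3.616 0.106 2.275
endloop
endfacet
facet normal -0.979 -0.180 0.091
outer loop
vertex -3.616 0.106 2.275
vertex -3.534 0.912 4.756
vertex -3.838 1.616 2.877
endloop
endfacet
facet normal -0.149 0.347 -0.926
outer loop
vertex -3.838 1.616 2.877
vertex -2.626 0.288 2.184
vertex -3.616 0.106 2.275
endloop
endfacet
facet normal 0.149 -0.347 0.926
outer loop
vertex -3.312 -0.598 4.155
vertex -2.544 1.094 4.665
vertex -3.534 0.912 4.756
endloop
endfacet
facet normal 0.135 -0.920 -0.367
outer loop
vertex -2.322 -0.416 4.063
vertex -3.312 -0.598 4.155
vertex -2.626 0.288 2.184
endloop
endfacet
facet normal 0.150 -0.347 0.926
outer loop
vertex -2.322 -0.416 4.063
vertex -2.544 1.094 4.665
vertex -3.312 -0.598 4.155
endloop
endfacet
facet normal -0.135 0.920 0.367
outer loop
vertex -3.534 0.912 4.756
vertex -2.544 1.094 4.665
vertex -3.838 1.616 2.877
endloop
endfacet
facet normal -0.150 0.347 -0.926
outer loop
vertex -2.848 1.798 2.785
vertex -2.626 0.288 2.184
vertex -3.838 1.616 2.877
endloop
endfacet
facet normal -0.135 0.921 0.367
outer loop
vertex -3.838 1.616 2.877
vertex -2.544 1.094 4.665
vertex -2.848 1.798 2.785
endloop
endfacet
facet normal 0.979 0.180 -0.091
outer loop
vertex -2.848 1.798 2.785
vertex -2.322 -0.416 4.063
vertex -2.626 0.288 2.184
endloop
endfacet
facet normal 0.979 0.180 -0.091
outer loop
vertex -2.544 1.094 4.665
vertex -2.322 -0.416 4.063
vertex -2.848 1.798 2.785
endloop
endfacet
facet normal -0.909 -0.382 0.169
outer loop
vertex -0.221 3.702 2.529
vertex 0.104 2.664 1.932
vertex 0.291 2.761 3.155
endloop
endfacet
facet normal -0.720 0.067 0.690
outer loop
vertex -0.221 3.702 2.529
vertex 0.291 2.761 3.155
vertex 0.634 3.928 3.399
endloop
endfacet
facet normal -0.589 0.705 0.396
outer loop
vertex -0.221 3.702 2.529
vertex 0.634 3.928 3.399
vertex 0.66 4.552 2.327
endloop
endfacet
facet normal -0.696 0.649 -0.307
outer loop
vertex -0.221 3.702 2.529
vertex 0.66 4.552 2.327
vertex 0.332 3.771 1.42
endloop
endfacet
facet normal -0.894 -0.023 -0.447
outer loop
vertex -0.221 3.702 2.529
vertex 0.332 3.771 1.42
vertex 0.104 2.664 1.932
endloop
endfacet
facet normal -0.113 -0.171 0.979
outer loop
vertex 0.634 3.928 3.399
vertex 0.291 2.761 3.155
vertex 1.488 3.029 3.34
endloop
endfacet
facet normal -0.418 -0.898 0.135
outer loop
vertex 0.291 2.761 3.155
vertex 0.104 2.664 1.932
vertex 1.16 2.248 2.433
endloop
endfacet
facet normal -0.394 -0.318 -0.862
outer loop
vertex 0.104 2.664 1.932
vertex 0.332 3.771 1.42
vertex 1.186 2.872 1.361
endloop
endfacet
facet normal -0.074 0.769 -0.635
outer loop
vertex 0.332 3.771 1.42
vertex 0.66 4.552 2.327
vertex 1.529 4.039 1.605
endloop
endfacet
facet normal 0.100 0.859 0.502
outer loop
vertex 0.66 4.552 2.327
vertex 0.634 3.928 3.399
vertex 1.716 4.136 2.828
endloop
endfacet
facet normal 0.696 -0.649 0.307
outer loop
vertex 2.041 3.098 2.231
vertex 1.488 3.029 3.34
vertex 1.16 2.248 2.433
endloop
endfacet
facet normal 0.589 -0.705 -0.396
outer loop
vertex 2.041 3.098 2.231
vertex 1.16 2.248 2.433
vertex 1.186 2.872 1.361
endloop
endfacet
facet normal 0.720 -0.067 -0.690
outer loop
vertex 2.041 3.098 2.231
vertex 1.186 2.872 1.361
vertex 1.529 4.039 1.605
endloop
endfacet
facet normal 0.909 0.382 -0.169
outer loop
vertex 2.041 3.098 2.231
vertex 1.529 4.039 1.605
vertex 1.716 4.136 2.828
endloop
endfacet
facet normal 0.894 0.023 0.447
outer loop
vertex 2.041 3.098 2.231
vertex 1.716 4.136 2.828
vertex 1.488 3.029 3.34
endloop
endfacet
facet normal 0.074 -0.769 0.635
outer loop
vertex 1.16 2.248 2.433
vertex 1.488 3.029 3.34
vertex 0.291 2.761 3.155
endloop
endfacet
facet normal -0.100 -0.859 -0.502
outer loop
vertex 1.186 2.872 1.361
vertex 1.16 2.248 2.433
vertex 0.104 2.664 1.932
endloop
endfacet
facet normal 0.113 0.171 -0.979
outer loop
vertex 1.529 4.039 1.605
vertex 1.186 2.872 1.361
vertex 0.332 3.771 1.42
endloop
endfacet
facet normal 0.418 0.898 -0.135
outer loop
vertex 1.716 4.136 2.828
vertex 1.529 4.039 1.605
vertex 0.66 4.552 2.327
endloop
endfacet
facet normal 0.394 0.318 0.862
outer loop
vertex 1.488 3.029 3.34
vertex 1.716 4.136 2.828
vertex 0.634 3.928 3.399
endloop
endfacet

endsolid


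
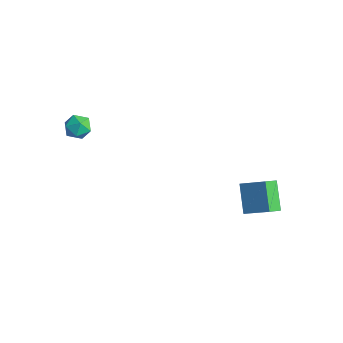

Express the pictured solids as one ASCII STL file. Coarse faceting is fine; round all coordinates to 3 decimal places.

solid 
facet normal -0.932 0.119 0.343
outer loop
vertex -4.518 -4.094 1.128
vertex -4.242 -3.766 1.765
vertex -4.412 -3.334 1.153
endloop
endfacet
facet normal -0.918 0.140 -0.371
outer loop
vertex -4.518 -4.094 1.128
vertex -4.412 -3.334 1.153
vertex -4.218 -3.728 0.524
endloop
endfacet
facet normal -0.640 -0.474 -0.605
outer loop
vertex -4.518 -4.094 1.128
vertex -4.218 -3.728 0.524
vertex -3.928 -4.403 0.746
endloop
endfacet
facet normal -0.482 -0.875 -0.037
outer loop
vertex -4.518 -4.094 1.128
vertex -3.928 -4.403 0.746
vertex -3.943 -4.427 1.513
endloop
endfacet
facet normal -0.663 -0.509 0.549
outer loop
vertex -4.518 -4.094 1.128
vertex -3.943 -4.427 1.513
vertex -4.242 -3.766 1.765
endloop
endfacet
facet normal -0.481 0.668 -0.567
outer loop
vertex -4.218 -3.728 0.524
vertex -4.412 -3.334 1.153
vertex -3.757 -3.173 0.787
endloop
endfacet
facet normal -0.504 0.634 0.587
outer loop
vertex -4.412 -3.334 1.153
vertex -4.242 -3.766 1.765
vertex -3.772 -3.197 1.554
endloop
endfacet
facet normal -0.067 -0.382 0.922
outer loop
vertex -4.242 -3.766 1.765
vertex -3.943 -4.427 1.513
vertex -3.482 -3.872 1.776
endloop
endfacet
facet normal 0.225 -0.974 -0.026
outer loop
vertex -3.943 -4.427 1.513
vertex -3.928 -4.403 0.746
vertex -3.288 -4.266 1.147
endloop
endfacet
facet normal -0.032 -0.324 -0.945
outer loop
vertex -3.928 -4.403 0.746
vertex -4.218 -3.728 0.524
vertex -3.458 -3.834 0.535
endloop
endfacet
facet normal 0.482 0.875 0.037
outer loop
vertex -3.182 -3.506 1.172
vertex -3.757 -3.173 0.787
vertex -3.772 -3.197 1.554
endloop
endfacet
facet normal 0.640 0.474 0.605
outer loop
vertex -3.182 -3.506 1.172
vertex -3.772 -3.197 1.554
vertex -3.482 -3.872 1.776
endloop
endfacet
facet normal 0.918 -0.140 0.371
outer loop
vertex -3.182 -3.506 1.172
vertex -3.482 -3.872 1.776
vertex -3.288 -4.266 1.147
endloop
endfacet
facet normal 0.932 -0.119 -0.343
outer loop
vertex -3.182 -3.506 1.172
vertex -3.288 -4.266 1.147
vertex -3.458 -3.834 0.535
endloop
endfacet
facet normal 0.663 0.509 -0.549
outer loop
vertex -3.182 -3.506 1.172
vertex -3.458 -3.834 0.535
vertex -3.757 -3.173 0.787
endloop
endfacet
facet normal -0.225 0.974 0.026
outer loop
vertex -3.772 -3.197 1.554
vertex -3.757 -3.173 0.787
vertex -4.412 -3.334 1.153
endloop
endfacet
facet normal 0.032 0.324 0.945
outer loop
vertex -3.482 -3.872 1.776
vertex -3.772 -3.197 1.554
vertex -4.242 -3.766 1.765
endloop
endfacet
facet normal 0.481 -0.668 0.567
outer loop
vertex -3.288 -4.266 1.147
vertex -3.482 -3.872 1.776
vertex -3.943 -4.427 1.513
endloop
endfacet
facet normal 0.504 -0.634 -0.587
outer loop
vertex -3.458 -3.834 0.535
vertex -3.288 -4.266 1.147
vertex -3.928 -4.403 0.746
endloop
endfacet
facet normal 0.067 0.382 -0.922
outer loop
vertex -3.757 -3.173 0.787
vertex -3.458 -3.834 0.535
vertex -4.218 -3.728 0.524
endloop
endfacet
facet normal -0.753 -0.410 -0.515
outer loop
vertex 2.423 1.472 -4.065
vertex 1.313 2.089 -2.934
vertex 2.34 2.275 -4.584
endloop
endfacet
facet normal 0.653 -0.363 -0.665
outer loop
vertex 3.507 2.911 -3.786
vertex 2.423 1.472 -4.065
vertex 2.34 2.275 -4.584
endloop
endfacet
facet normal -0.753 -0.410 -0.515
outer loop
vertex 2.34 2.275 -4.584
vertex 1.313 2.089 -2.934
vertex 1.231 2.892 -3.453
endloop
endfacet
facet normal -0.086 0.837 -0.541
outer loop
vertex 1.231 2.892 -3.453
vertex 3.507 2.911 -3.786
vertex 2.34 2.275 -4.584
endloop
endfacet
facet normal 0.086 -0.837 0.541
outer loop
vertex 2.423 1.472 -4.065
vertex 2.48 2.725 -2.136
vertex 1.313 2.089 -2.934
endloop
endfacet
facet normal 0.653 -0.363 -0.665
outer loop
vertex 3.589 2.108 -3.267
vertex 2.423 1.472 -4.065
vertex 3.507 2.911 -3.786
endloop
endfacet
facet normal 0.086 -0.837 0.541
outer loop
vertex 3.589 2.108 -3.267
vertex 2.48 2.725 -2.136
vertex 2.423 1.472 -4.065
endloop
endfacet
facet normal -0.653 0.363 0.665
outer loop
vertex 1.313 2.089 -2.934
vertex 2.48 2.725 -2.136
vertex 1.231 2.892 -3.453
endloop
endfacet
facet normal -0.086 0.837 -0.541
outer loop
vertex 2.397 3.528 -2.655
vertex 3.507 2.911 -3.786
vertex 1.231 2.892 -3.453
endloop
endfacet
facet normal -0.653 0.362 0.665
outer loop
vertex 1.231 2.892 -3.453
vertex 2.48 2.725 -2.136
vertex 2.397 3.528 -2.655
endloop
endfacet
facet normal 0.753 0.410 0.515
outer loop
vertex 2.397 3.528 -2.655
vertex 3.589 2.108 -3.267
vertex 3.507 2.911 -3.786
endloop
endfacet
facet normal 0.753 0.410 0.514
outer loop
vertex 2.48 2.725 -2.136
vertex 3.589 2.108 -3.267
vertex 2.397 3.528 -2.655
endloop
endfacet

endsolid


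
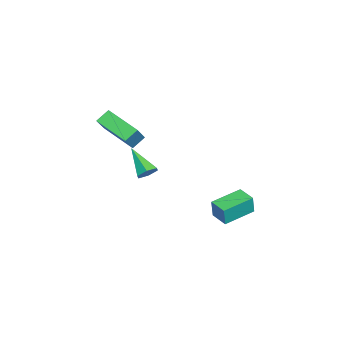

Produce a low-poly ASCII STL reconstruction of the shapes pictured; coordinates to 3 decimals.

solid 
facet normal -0.668 0.072 -0.741
outer loop
vertex -2.634 -4.281 2.907
vertex -1.688 -2.522 2.225
vertex -2.087 -4.785 2.365
endloop
endfacet
facet normal -0.448 -0.834 0.323
outer loop
vertex -1.032 -4.898 3.535
vertex -2.634 -4.281 2.907
vertex -2.087 -4.785 2.365
endloop
endfacet
facet normal -0.668 0.072 -0.740
outer loop
vertex -2.087 -4.785 2.365
vertex -1.688 -2.522 2.225
vertex -1.142 -3.026 1.683
endloop
endfacet
facet normal 0.594 -0.548 -0.589
outer loop
vertex -1.142 -3.026 1.683
vertex -1.032 -4.898 3.535
vertex -2.087 -4.785 2.365
endloop
endfacet
facet normal -0.594 0.548 0.589
outer loop
vertex -2.634 -4.281 2.907
vertex -0.633 -2.635 3.395
vertex -1.688 -2.522 2.225
endloop
endfacet
facet normal -0.448 -0.833 0.324
outer loop
vertex -1.578 -4.394 4.077
vertex -2.634 -4.281 2.907
vertex -1.032 -4.898 3.535
endloop
endfacet
facet normal -0.594 0.548 0.589
outer loop
vertex -1.578 -4.394 4.077
vertex -0.633 -2.635 3.395
vertex -2.634 -4.281 2.907
endloop
endfacet
facet normal 0.448 0.833 -0.324
outer loop
vertex -1.688 -2.522 2.225
vertex -0.633 -2.635 3.395
vertex -1.142 -3.026 1.683
endloop
endfacet
facet normal 0.594 -0.548 -0.589
outer loop
vertex -0.086 -3.139 2.853
vertex -1.032 -4.898 3.535
vertex -1.142 -3.026 1.683
endloop
endfacet
facet normal 0.448 0.834 -0.323
outer loop
vertex -1.142 -3.026 1.683
vertex -0.633 -2.635 3.395
vertex -0.086 -3.139 2.853
endloop
endfacet
facet normal 0.668 -0.072 0.740
outer loop
vertex -0.086 -3.139 2.853
vertex -1.578 -4.394 4.077
vertex -1.032 -4.898 3.535
endloop
endfacet
facet normal 0.668 -0.072 0.741
outer loop
vertex -0.633 -2.635 3.395
vertex -1.578 -4.394 4.077
vertex -0.086 -3.139 2.853
endloop
endfacet
facet normal -0.666 -0.742 0.075
outer loop
vertex -3.417 0.641 -3.406
vertex -4.816 1.926 -3.127
vertex -3.603 0.691 -4.57
endloop
endfacet
facet normal 0.729 -0.669 -0.145
outer loop
vertex -2.864 1.514 -4.653
vertex -3.417 0.641 -3.406
vertex -3.603 0.691 -4.57
endloop
endfacet
facet normal -0.666 -0.742 0.075
outer loop
vertex -3.603 0.691 -4.57
vertex -4.816 1.926 -3.127
vertex -5.003 1.976 -4.291
endloop
endfacet
facet normal -0.158 0.042 -0.987
outer loop
vertex -5.003 1.976 -4.291
vertex -2.864 1.514 -4.653
vertex -3.603 0.691 -4.57
endloop
endfacet
facet normal 0.158 -0.042 0.987
outer loop
vertex -3.417 0.641 -3.406
vertex -4.077 2.749 -3.21
vertex -4.816 1.926 -3.127
endloop
endfacet
facet normal 0.728 -0.670 -0.146
outer loop
vertex -2.677 1.464 -3.489
vertex -3.417 0.641 -3.406
vertex -2.864 1.514 -4.653
endloop
endfacet
facet normal 0.158 -0.042 0.987
outer loop
vertex -2.677 1.464 -3.489
vertex -4.077 2.749 -3.21
vertex -3.417 0.641 -3.406
endloop
endfacet
facet normal -0.729 0.669 0.146
outer loop
vertex -4.816 1.926 -3.127
vertex -4.077 2.749 -3.21
vertex -5.003 1.976 -4.291
endloop
endfacet
facet normal -0.158 0.042 -0.987
outer loop
vertex -4.263 2.799 -4.374
vertex -2.864 1.514 -4.653
vertex -5.003 1.976 -4.291
endloop
endfacet
facet normal -0.728 0.670 0.145
outer loop
vertex -5.003 1.976 -4.291
vertex -4.077 2.749 -3.21
vertex -4.263 2.799 -4.374
endloop
endfacet
facet normal 0.666 0.742 -0.075
outer loop
vertex -4.263 2.799 -4.374
vertex -2.677 1.464 -3.489
vertex -2.864 1.514 -4.653
endloop
endfacet
facet normal 0.666 0.742 -0.075
outer loop
vertex -4.077 2.749 -3.21
vertex -2.677 1.464 -3.489
vertex -4.263 2.799 -4.374
endloop
endfacet
facet normal 0.537 0.594 -0.600
outer loop
vertex 0.105 -2.472 0.425
vertex -0.384 -2.06 0.395
vertex 0.059 -1.998 0.853
endloop
endfacet
facet normal 0.652 -0.472 0.593
outer loop
vertex 0.105 -2.472 0.425
vertex 0.059 -1.998 0.853
vertex -1.376 -3.16 1.505
endloop
endfacet
facet normal 0.536 0.595 -0.599
outer loop
vertex 0.059 -1.998 0.853
vertex -0.384 -2.06 0.395
vertex -0.431 -1.587 0.823
endloop
endfacet
facet normal 0.188 0.293 0.937
outer loop
vertex 0.059 -1.998 0.853
vertex -0.431 -1.587 0.823
vertex -1.376 -3.16 1.505
endloop
endfacet
facet normal 0.537 0.595 -0.598
outer loop
vertex -0.431 -1.587 0.823
vertex -0.384 -2.06 0.395
vertex -0.873 -1.649 0.365
endloop
endfacet
facet normal -0.617 0.594 0.515
outer loop
vertex -0.431 -1.587 0.823
vertex -0.873 -1.649 0.365
vertex -1.376 -3.16 1.505
endloop
endfacet
facet normal 0.536 0.593 -0.601
outer loop
vertex -0.873 -1.649 0.365
vertex -0.384 -2.06 0.395
vertex -0.827 -2.123 -0.062
endloop
endfacet
facet normal -0.959 0.131 -0.249
outer loop
vertex -0.873 -1.649 0.365
vertex -0.827 -2.123 -0.062
vertex -1.376 -3.16 1.505
endloop
endfacet
facet normal 0.535 0.594 -0.601
outer loop
vertex -0.827 -2.123 -0.062
vertex -0.384 -2.06 0.395
vertex -0.337 -2.534 -0.032
endloop
endfacet
facet normal -0.496 -0.634 -0.593
outer loop
vertex -0.827 -2.123 -0.062
vertex -0.337 -2.534 -0.032
vertex -1.376 -3.16 1.505
endloop
endfacet
facet normal 0.537 0.593 -0.600
outer loop
vertex -0.337 -2.534 -0.032
vertex -0.384 -2.06 0.395
vertex 0.105 -2.472 0.425
endloop
endfacet
facet normal 0.309 -0.935 -0.172
outer loop
vertex -0.337 -2.534 -0.032
vertex 0.105 -2.472 0.425
vertex -1.376 -3.16 1.505
endloop
endfacet

endsolid


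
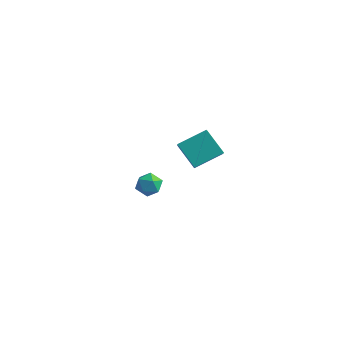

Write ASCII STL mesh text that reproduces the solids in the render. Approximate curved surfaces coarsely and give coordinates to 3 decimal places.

solid 
facet normal -0.521 -0.756 -0.397
outer loop
vertex 4.304 -4.796 3.425
vertex 2.937 -4.497 4.65
vertex 3.679 -3.882 2.504
endloop
endfacet
facet normal 0.735 -0.160 -0.658
outer loop
vertex 4.683 -2.423 3.27
vertex 4.304 -4.796 3.425
vertex 3.679 -3.882 2.504
endloop
endfacet
facet normal -0.520 -0.757 -0.397
outer loop
vertex 3.679 -3.882 2.504
vertex 2.937 -4.497 4.65
vertex 2.311 -3.584 3.729
endloop
endfacet
facet normal -0.434 0.635 -0.639
outer loop
vertex 2.311 -3.584 3.729
vertex 4.683 -2.423 3.27
vertex 3.679 -3.882 2.504
endloop
endfacet
facet normal 0.434 -0.635 0.639
outer loop
vertex 4.304 -4.796 3.425
vertex 3.941 -3.038 5.416
vertex 2.937 -4.497 4.65
endloop
endfacet
facet normal 0.735 -0.160 -0.659
outer loop
vertex 5.309 -3.336 4.191
vertex 4.304 -4.796 3.425
vertex 4.683 -2.423 3.27
endloop
endfacet
facet normal 0.434 -0.634 0.639
outer loop
vertex 5.309 -3.336 4.191
vertex 3.941 -3.038 5.416
vertex 4.304 -4.796 3.425
endloop
endfacet
facet normal -0.735 0.160 0.659
outer loop
vertex 2.937 -4.497 4.65
vertex 3.941 -3.038 5.416
vertex 2.311 -3.584 3.729
endloop
endfacet
facet normal -0.434 0.634 -0.639
outer loop
vertex 3.316 -2.124 4.495
vertex 4.683 -2.423 3.27
vertex 2.311 -3.584 3.729
endloop
endfacet
facet normal -0.735 0.161 0.658
outer loop
vertex 2.311 -3.584 3.729
vertex 3.941 -3.038 5.416
vertex 3.316 -2.124 4.495
endloop
endfacet
facet normal 0.520 0.756 0.396
outer loop
vertex 3.316 -2.124 4.495
vertex 5.309 -3.336 4.191
vertex 4.683 -2.423 3.27
endloop
endfacet
facet normal 0.520 0.756 0.397
outer loop
vertex 3.941 -3.038 5.416
vertex 5.309 -3.336 4.191
vertex 3.316 -2.124 4.495
endloop
endfacet
facet normal 0.138 0.858 0.496
outer loop
vertex -2.088 0.44 -3.677
vertex -2.055 -0.037 -2.861
vertex -1.26 0.118 -3.35
endloop
endfacet
facet normal 0.413 0.896 -0.163
outer loop
vertex -2.088 0.44 -3.677
vertex -1.26 0.118 -3.35
vertex -1.465 0.045 -4.271
endloop
endfacet
facet normal -0.112 0.770 -0.629
outer loop
vertex -2.088 0.44 -3.677
vertex -1.465 0.045 -4.271
vertex -2.387 -0.154 -4.351
endloop
endfacet
facet normal -0.712 0.653 -0.260
outer loop
vertex -2.088 0.44 -3.677
vertex -2.387 -0.154 -4.351
vertex -2.752 -0.205 -3.479
endloop
endfacet
facet normal -0.557 0.707 0.436
outer loop
vertex -2.088 0.44 -3.677
vertex -2.752 -0.205 -3.479
vertex -2.055 -0.037 -2.861
endloop
endfacet
facet normal 0.898 0.376 -0.230
outer loop
vertex -1.465 0.045 -4.271
vertex -1.26 0.118 -3.35
vertex -1.048 -0.675 -3.821
endloop
endfacet
facet normal 0.452 0.315 0.835
outer loop
vertex -1.26 0.118 -3.35
vertex -2.055 -0.037 -2.861
vertex -1.413 -0.726 -2.949
endloop
endfacet
facet normal -0.671 0.072 0.738
outer loop
vertex -2.055 -0.037 -2.861
vertex -2.752 -0.205 -3.479
vertex -2.335 -0.925 -3.029
endloop
endfacet
facet normal -0.922 -0.017 -0.387
outer loop
vertex -2.752 -0.205 -3.479
vertex -2.387 -0.154 -4.351
vertex -2.54 -0.998 -3.95
endloop
endfacet
facet normal 0.049 0.171 -0.984
outer loop
vertex -2.387 -0.154 -4.351
vertex -1.465 0.045 -4.271
vertex -1.745 -0.843 -4.439
endloop
endfacet
facet normal 0.712 -0.653 0.260
outer loop
vertex -1.712 -1.32 -3.623
vertex -1.048 -0.675 -3.821
vertex -1.413 -0.726 -2.949
endloop
endfacet
facet normal 0.112 -0.770 0.629
outer loop
vertex -1.712 -1.32 -3.623
vertex -1.413 -0.726 -2.949
vertex -2.335 -0.925 -3.029
endloop
endfacet
facet normal -0.413 -0.896 0.163
outer loop
vertex -1.712 -1.32 -3.623
vertex -2.335 -0.925 -3.029
vertex -2.54 -0.998 -3.95
endloop
endfacet
facet normal -0.138 -0.858 -0.496
outer loop
vertex -1.712 -1.32 -3.623
vertex -2.54 -0.998 -3.95
vertex -1.745 -0.843 -4.439
endloop
endfacet
facet normal 0.557 -0.707 -0.436
outer loop
vertex -1.712 -1.32 -3.623
vertex -1.745 -0.843 -4.439
vertex -1.048 -0.675 -3.821
endloop
endfacet
facet normal 0.922 0.017 0.387
outer loop
vertex -1.413 -0.726 -2.949
vertex -1.048 -0.675 -3.821
vertex -1.26 0.118 -3.35
endloop
endfacet
facet normal -0.049 -0.171 0.984
outer loop
vertex -2.335 -0.925 -3.029
vertex -1.413 -0.726 -2.949
vertex -2.055 -0.037 -2.861
endloop
endfacet
facet normal -0.898 -0.376 0.230
outer loop
vertex -2.54 -0.998 -3.95
vertex -2.335 -0.925 -3.029
vertex -2.752 -0.205 -3.479
endloop
endfacet
facet normal -0.452 -0.315 -0.835
outer loop
vertex -1.745 -0.843 -4.439
vertex -2.54 -0.998 -3.95
vertex -2.387 -0.154 -4.351
endloop
endfacet
facet normal 0.671 -0.072 -0.738
outer loop
vertex -1.048 -0.675 -3.821
vertex -1.745 -0.843 -4.439
vertex -1.465 0.045 -4.271
endloop
endfacet

endsolid


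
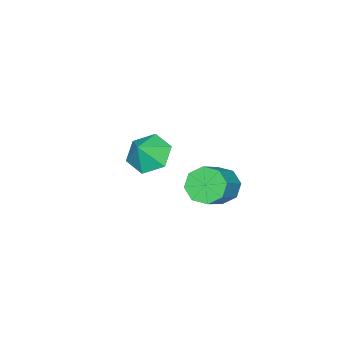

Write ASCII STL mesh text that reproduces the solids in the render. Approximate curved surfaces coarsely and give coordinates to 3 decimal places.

solid 
facet normal -0.657 0.045 -0.752
outer loop
vertex 0.861 -3.069 0.187
vertex 0.379 -2.275 0.655
vertex 1.155 -2.092 -0.012
endloop
endfacet
facet normal 0.956 -0.292 -0.023
outer loop
vertex 0.861 -3.069 0.187
vertex 1.155 -2.092 -0.012
vertex 1.121 -2.325 1.505
endloop
endfacet
facet normal -0.657 0.044 -0.753
outer loop
vertex 1.155 -2.092 -0.012
vertex 0.379 -2.275 0.655
vertex 0.673 -1.298 0.455
endloop
endfacet
facet normal 0.874 0.476 0.093
outer loop
vertex 1.155 -2.092 -0.012
vertex 0.673 -1.298 0.455
vertex 1.121 -2.325 1.505
endloop
endfacet
facet normal -0.657 0.043 -0.753
outer loop
vertex 0.673 -1.298 0.455
vertex 0.379 -2.275 0.655
vertex -0.104 -1.481 1.122
endloop
endfacet
facet normal 0.328 0.742 0.585
outer loop
vertex 0.673 -1.298 0.455
vertex -0.104 -1.481 1.122
vertex 1.121 -2.325 1.505
endloop
endfacet
facet normal -0.657 0.043 -0.753
outer loop
vertex -0.104 -1.481 1.122
vertex 0.379 -2.275 0.655
vertex -0.398 -2.458 1.322
endloop
endfacet
facet normal -0.137 0.238 0.962
outer loop
vertex -0.104 -1.481 1.122
vertex -0.398 -2.458 1.322
vertex 1.121 -2.325 1.505
endloop
endfacet
facet normal -0.657 0.043 -0.753
outer loop
vertex -0.398 -2.458 1.322
vertex 0.379 -2.275 0.655
vertex 0.085 -3.253 0.855
endloop
endfacet
facet normal -0.055 -0.531 0.846
outer loop
vertex -0.398 -2.458 1.322
vertex 0.085 -3.253 0.855
vertex 1.121 -2.325 1.505
endloop
endfacet
facet normal -0.658 0.044 -0.752
outer loop
vertex 0.085 -3.253 0.855
vertex 0.379 -2.275 0.655
vertex 0.861 -3.069 0.187
endloop
endfacet
facet normal 0.492 -0.796 0.352
outer loop
vertex 0.085 -3.253 0.855
vertex 0.861 -3.069 0.187
vertex 1.121 -2.325 1.505
endloop
endfacet
facet normal -0.806 -0.102 -0.583
outer loop
vertex 2.771 2.703 1.293
vertex 2.349 2.327 1.942
vertex 2.446 3.136 1.667
endloop
endfacet
facet normal 0.326 0.746 -0.580
outer loop
vertex 2.771 2.703 1.293
vertex 2.446 3.136 1.667
vertex 4.093 2.869 2.25
endloop
endfacet
facet normal 0.326 0.746 -0.580
outer loop
vertex 4.093 2.869 2.25
vertex 2.446 3.136 1.667
vertex 3.768 3.302 2.624
endloop
endfacet
facet normal 0.806 0.101 0.583
outer loop
vertex 4.093 2.869 2.25
vertex 3.768 3.302 2.624
vertex 3.671 2.493 2.898
endloop
endfacet
facet normal -0.806 -0.102 -0.583
outer loop
vertex 2.446 3.136 1.667
vertex 2.349 2.327 1.942
vertex 2.064 3.096 2.202
endloop
endfacet
facet normal -0.118 0.993 -0.010
outer loop
vertex 2.446 3.136 1.667
vertex 2.064 3.096 2.202
vertex 3.768 3.302 2.624
endloop
endfacet
facet normal -0.118 0.993 -0.010
outer loop
vertex 3.768 3.302 2.624
vertex 2.064 3.096 2.202
vertex 3.386 3.262 3.158
endloop
endfacet
facet normal 0.806 0.101 0.584
outer loop
vertex 3.768 3.302 2.624
vertex 3.386 3.262 3.158
vertex 3.671 2.493 2.898
endloop
endfacet
facet normal -0.806 -0.101 -0.584
outer loop
vertex 2.064 3.096 2.202
vertex 2.349 2.327 1.942
vertex 1.849 2.605 2.584
endloop
endfacet
facet normal -0.494 0.658 0.568
outer loop
vertex 2.064 3.096 2.202
vertex 1.849 2.605 2.584
vertex 3.386 3.262 3.158
endloop
endfacet
facet normal -0.494 0.659 0.568
outer loop
vertex 3.386 3.262 3.158
vertex 1.849 2.605 2.584
vertex 3.171 2.771 3.541
endloop
endfacet
facet normal 0.806 0.102 0.583
outer loop
vertex 3.386 3.262 3.158
vertex 3.171 2.771 3.541
vertex 3.671 2.493 2.898
endloop
endfacet
facet normal -0.806 -0.101 -0.584
outer loop
vertex 1.849 2.605 2.584
vertex 2.349 2.327 1.942
vertex 1.927 1.951 2.59
endloop
endfacet
facet normal -0.580 -0.062 0.812
outer loop
vertex 1.849 2.605 2.584
vertex 1.927 1.951 2.59
vertex 3.171 2.771 3.541
endloop
endfacet
facet normal -0.580 -0.062 0.812
outer loop
vertex 3.171 2.771 3.541
vertex 1.927 1.951 2.59
vertex 3.249 2.117 3.547
endloop
endfacet
facet normal 0.806 0.101 0.583
outer loop
vertex 3.171 2.771 3.541
vertex 3.249 2.117 3.547
vertex 3.671 2.493 2.898
endloop
endfacet
facet normal -0.806 -0.101 -0.583
outer loop
vertex 1.927 1.951 2.59
vertex 2.349 2.327 1.942
vertex 2.252 1.518 2.216
endloop
endfacet
facet normal -0.326 -0.746 0.580
outer loop
vertex 1.927 1.951 2.59
vertex 2.252 1.518 2.216
vertex 3.249 2.117 3.547
endloop
endfacet
facet normal -0.326 -0.746 0.580
outer loop
vertex 3.249 2.117 3.547
vertex 2.252 1.518 2.216
vertex 3.574 1.684 3.173
endloop
endfacet
facet normal 0.806 0.102 0.583
outer loop
vertex 3.249 2.117 3.547
vertex 3.574 1.684 3.173
vertex 3.671 2.493 2.898
endloop
endfacet
facet normal -0.806 -0.101 -0.584
outer loop
vertex 2.252 1.518 2.216
vertex 2.349 2.327 1.942
vertex 2.634 1.558 1.682
endloop
endfacet
facet normal 0.118 -0.993 0.010
outer loop
vertex 2.252 1.518 2.216
vertex 2.634 1.558 1.682
vertex 3.574 1.684 3.173
endloop
endfacet
facet normal 0.118 -0.993 0.010
outer loop
vertex 3.574 1.684 3.173
vertex 2.634 1.558 1.682
vertex 3.956 1.724 2.638
endloop
endfacet
facet normal 0.806 0.102 0.583
outer loop
vertex 3.574 1.684 3.173
vertex 3.956 1.724 2.638
vertex 3.671 2.493 2.898
endloop
endfacet
facet normal -0.806 -0.102 -0.583
outer loop
vertex 2.634 1.558 1.682
vertex 2.349 2.327 1.942
vertex 2.849 2.049 1.299
endloop
endfacet
facet normal 0.493 -0.659 -0.568
outer loop
vertex 2.634 1.558 1.682
vertex 2.849 2.049 1.299
vertex 3.956 1.724 2.638
endloop
endfacet
facet normal 0.494 -0.658 -0.568
outer loop
vertex 3.956 1.724 2.638
vertex 2.849 2.049 1.299
vertex 4.171 2.215 2.256
endloop
endfacet
facet normal 0.806 0.101 0.584
outer loop
vertex 3.956 1.724 2.638
vertex 4.171 2.215 2.256
vertex 3.671 2.493 2.898
endloop
endfacet
facet normal -0.806 -0.101 -0.583
outer loop
vertex 2.849 2.049 1.299
vertex 2.349 2.327 1.942
vertex 2.771 2.703 1.293
endloop
endfacet
facet normal 0.580 0.062 -0.812
outer loop
vertex 2.849 2.049 1.299
vertex 2.771 2.703 1.293
vertex 4.171 2.215 2.256
endloop
endfacet
facet normal 0.580 0.062 -0.812
outer loop
vertex 4.171 2.215 2.256
vertex 2.771 2.703 1.293
vertex 4.093 2.869 2.25
endloop
endfacet
facet normal 0.806 0.101 0.584
outer loop
vertex 4.171 2.215 2.256
vertex 4.093 2.869 2.25
vertex 3.671 2.493 2.898
endloop
endfacet

endsolid


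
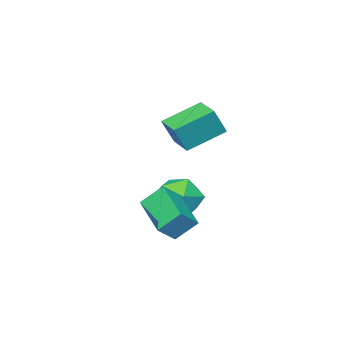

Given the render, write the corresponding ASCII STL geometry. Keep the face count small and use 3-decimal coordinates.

solid 
facet normal -0.607 -0.175 0.775
outer loop
vertex -3.137 0.927 -1.074
vertex -2.398 0.114 -0.679
vertex -2.282 1.224 -0.337
endloop
endfacet
facet normal -0.658 0.503 0.561
outer loop
vertex -3.137 0.927 -1.074
vertex -2.282 1.224 -0.337
vertex -2.533 1.91 -1.247
endloop
endfacet
facet normal -0.855 0.503 -0.126
outer loop
vertex -3.137 0.927 -1.074
vertex -2.533 1.91 -1.247
vertex -2.803 1.224 -2.152
endloop
endfacet
facet normal -0.926 -0.175 -0.335
outer loop
vertex -3.137 0.927 -1.074
vertex -2.803 1.224 -2.152
vertex -2.72 0.114 -1.801
endloop
endfacet
facet normal -0.773 -0.595 0.222
outer loop
vertex -3.137 0.927 -1.074
vertex -2.72 0.114 -1.801
vertex -2.398 0.114 -0.679
endloop
endfacet
facet normal -0.010 0.797 0.604
outer loop
vertex -2.533 1.91 -1.247
vertex -2.282 1.224 -0.337
vertex -1.42 1.706 -0.959
endloop
endfacet
facet normal 0.073 -0.301 0.951
outer loop
vertex -2.282 1.224 -0.337
vertex -2.398 0.114 -0.679
vertex -1.337 0.596 -0.608
endloop
endfacet
facet normal -0.194 -0.979 0.056
outer loop
vertex -2.398 0.114 -0.679
vertex -2.72 0.114 -1.801
vertex -1.607 -0.09 -1.513
endloop
endfacet
facet normal -0.442 -0.300 -0.845
outer loop
vertex -2.72 0.114 -1.801
vertex -2.803 1.224 -2.152
vertex -1.858 0.596 -2.423
endloop
endfacet
facet normal -0.328 0.797 -0.506
outer loop
vertex -2.803 1.224 -2.152
vertex -2.533 1.91 -1.247
vertex -1.742 1.706 -2.081
endloop
endfacet
facet normal 0.926 0.175 0.335
outer loop
vertex -1.003 0.893 -1.686
vertex -1.42 1.706 -0.959
vertex -1.337 0.596 -0.608
endloop
endfacet
facet normal 0.855 -0.503 0.126
outer loop
vertex -1.003 0.893 -1.686
vertex -1.337 0.596 -0.608
vertex -1.607 -0.09 -1.513
endloop
endfacet
facet normal 0.658 -0.503 -0.561
outer loop
vertex -1.003 0.893 -1.686
vertex -1.607 -0.09 -1.513
vertex -1.858 0.596 -2.423
endloop
endfacet
facet normal 0.607 0.175 -0.775
outer loop
vertex -1.003 0.893 -1.686
vertex -1.858 0.596 -2.423
vertex -1.742 1.706 -2.081
endloop
endfacet
facet normal 0.773 0.595 -0.222
outer loop
vertex -1.003 0.893 -1.686
vertex -1.742 1.706 -2.081
vertex -1.42 1.706 -0.959
endloop
endfacet
facet normal 0.442 0.300 0.845
outer loop
vertex -1.337 0.596 -0.608
vertex -1.42 1.706 -0.959
vertex -2.282 1.224 -0.337
endloop
endfacet
facet normal 0.328 -0.797 0.506
outer loop
vertex -1.607 -0.09 -1.513
vertex -1.337 0.596 -0.608
vertex -2.398 0.114 -0.679
endloop
endfacet
facet normal 0.010 -0.797 -0.604
outer loop
vertex -1.858 0.596 -2.423
vertex -1.607 -0.09 -1.513
vertex -2.72 0.114 -1.801
endloop
endfacet
facet normal -0.073 0.301 -0.951
outer loop
vertex -1.742 1.706 -2.081
vertex -1.858 0.596 -2.423
vertex -2.803 1.224 -2.152
endloop
endfacet
facet normal 0.194 0.979 -0.056
outer loop
vertex -1.42 1.706 -0.959
vertex -1.742 1.706 -2.081
vertex -2.533 1.91 -1.247
endloop
endfacet
facet normal -0.458 0.556 0.694
outer loop
vertex 0.053 1.86 0.071
vertex 1.068 3.645 -0.689
vertex -0.789 2.041 -0.629
endloop
endfacet
facet normal -0.464 -0.815 0.347
outer loop
vertex -0.208 1.335 -1.511
vertex 0.053 1.86 0.071
vertex -0.789 2.041 -0.629
endloop
endfacet
facet normal -0.458 0.556 0.694
outer loop
vertex -0.789 2.041 -0.629
vertex 1.068 3.645 -0.689
vertex 0.226 3.826 -1.389
endloop
endfacet
facet normal -0.759 0.163 -0.630
outer loop
vertex 0.226 3.826 -1.389
vertex -0.208 1.335 -1.511
vertex -0.789 2.041 -0.629
endloop
endfacet
facet normal 0.759 -0.163 0.630
outer loop
vertex 0.053 1.86 0.071
vertex 1.649 2.939 -1.571
vertex 1.068 3.645 -0.689
endloop
endfacet
facet normal -0.464 -0.815 0.347
outer loop
vertex 0.634 1.154 -0.811
vertex 0.053 1.86 0.071
vertex -0.208 1.335 -1.511
endloop
endfacet
facet normal 0.759 -0.163 0.630
outer loop
vertex 0.634 1.154 -0.811
vertex 1.649 2.939 -1.571
vertex 0.053 1.86 0.071
endloop
endfacet
facet normal 0.464 0.815 -0.347
outer loop
vertex 1.068 3.645 -0.689
vertex 1.649 2.939 -1.571
vertex 0.226 3.826 -1.389
endloop
endfacet
facet normal -0.759 0.163 -0.630
outer loop
vertex 0.807 3.12 -2.271
vertex -0.208 1.335 -1.511
vertex 0.226 3.826 -1.389
endloop
endfacet
facet normal 0.464 0.815 -0.347
outer loop
vertex 0.226 3.826 -1.389
vertex 1.649 2.939 -1.571
vertex 0.807 3.12 -2.271
endloop
endfacet
facet normal 0.458 -0.556 -0.694
outer loop
vertex 0.807 3.12 -2.271
vertex 0.634 1.154 -0.811
vertex -0.208 1.335 -1.511
endloop
endfacet
facet normal 0.458 -0.556 -0.694
outer loop
vertex 1.649 2.939 -1.571
vertex 0.634 1.154 -0.811
vertex 0.807 3.12 -2.271
endloop
endfacet
facet normal -0.782 0.434 0.447
outer loop
vertex -1.808 2.258 4.261
vertex -1.247 3.391 4.141
vertex -2.402 2.426 3.06
endloop
endfacet
facet normal -0.442 -0.892 0.094
outer loop
vertex -0.933 1.609 2.219
vertex -1.808 2.258 4.261
vertex -2.402 2.426 3.06
endloop
endfacet
facet normal -0.782 0.434 0.448
outer loop
vertex -2.402 2.426 3.06
vertex -1.247 3.391 4.141
vertex -1.841 3.559 2.941
endloop
endfacet
facet normal -0.440 0.124 -0.889
outer loop
vertex -1.841 3.559 2.941
vertex -0.933 1.609 2.219
vertex -2.402 2.426 3.06
endloop
endfacet
facet normal 0.440 -0.124 0.889
outer loop
vertex -1.808 2.258 4.261
vertex 0.222 2.574 3.3
vertex -1.247 3.391 4.141
endloop
endfacet
facet normal -0.442 -0.892 0.094
outer loop
vertex -0.339 1.441 3.419
vertex -1.808 2.258 4.261
vertex -0.933 1.609 2.219
endloop
endfacet
facet normal 0.440 -0.125 0.889
outer loop
vertex -0.339 1.441 3.419
vertex 0.222 2.574 3.3
vertex -1.808 2.258 4.261
endloop
endfacet
facet normal 0.442 0.892 -0.094
outer loop
vertex -1.247 3.391 4.141
vertex 0.222 2.574 3.3
vertex -1.841 3.559 2.941
endloop
endfacet
facet normal -0.441 0.124 -0.889
outer loop
vertex -0.372 2.742 2.099
vertex -0.933 1.609 2.219
vertex -1.841 3.559 2.941
endloop
endfacet
facet normal 0.442 0.892 -0.094
outer loop
vertex -1.841 3.559 2.941
vertex 0.222 2.574 3.3
vertex -0.372 2.742 2.099
endloop
endfacet
facet normal 0.782 -0.434 -0.448
outer loop
vertex -0.372 2.742 2.099
vertex -0.339 1.441 3.419
vertex -0.933 1.609 2.219
endloop
endfacet
facet normal 0.782 -0.434 -0.447
outer loop
vertex 0.222 2.574 3.3
vertex -0.339 1.441 3.419
vertex -0.372 2.742 2.099
endloop
endfacet

endsolid
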